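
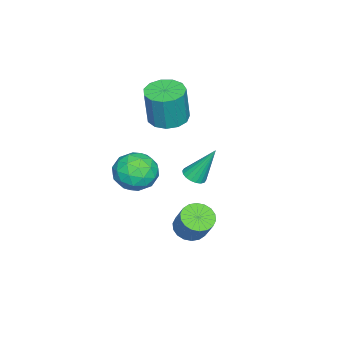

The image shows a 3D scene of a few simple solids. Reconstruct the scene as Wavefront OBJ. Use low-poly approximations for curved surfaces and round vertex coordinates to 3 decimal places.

v -0.287 2.234 -3.091
v 0.082 2.807 -3.529
v 0.595 3.38 -2.347
v 0.227 2.806 -1.909
v -0.241 2.953 -3.46
v 0.273 3.526 -2.278
v -0.572 2.957 -3.318
v -0.059 3.53 -2.136
v -0.847 2.818 -3.131
v -0.333 3.39 -1.949
v -1.011 2.562 -2.936
v -0.497 3.135 -1.754
v -1.031 2.242 -2.772
v -0.518 2.815 -1.59
v -0.904 1.92 -2.671
v -0.391 2.493 -1.489
v -0.655 1.66 -2.653
v -0.142 2.233 -1.471
v -0.333 1.514 -2.722
v 0.181 2.087 -1.54
v -0.001 1.51 -2.864
v 0.512 2.083 -1.682
v 0.273 1.65 -3.051
v 0.787 2.222 -1.869
v 0.437 1.905 -3.246
v 0.951 2.478 -2.064
v 0.458 2.225 -3.41
v 0.971 2.798 -2.228
v 0.331 2.547 -3.511
v 0.844 3.12 -2.329
v -0.494 2.328 0.227
v 0.04 2.15 0.405
v -0.766 3.212 1.933
v 0.09 2.382 0.292
v 0.024 2.603 0.167
v -0.144 2.77 0.054
v -0.382 2.849 -0.025
v -0.642 2.825 -0.054
v -0.873 2.702 -0.027
v -1.028 2.505 0.05
v -1.078 2.273 0.163
v -1.012 2.052 0.288
v -0.844 1.885 0.401
v -0.606 1.806 0.48
v -0.346 1.831 0.509
v -0.116 1.953 0.482
v -3.203 0.003 1.782
v -2.577 -0.729 1.666
v -2.271 -0.774 3.602
v -2.897 -0.043 3.718
v -2.284 -0.269 1.631
v -1.978 -0.314 3.566
v -2.283 0.277 1.643
v -1.977 0.232 3.579
v -2.574 0.737 1.7
v -2.268 0.692 3.635
v -3.065 0.963 1.783
v -2.759 0.918 3.718
v -3.6 0.884 1.866
v -3.293 0.839 3.801
v -4.008 0.525 1.922
v -3.702 0.48 3.857
v -4.161 0.001 1.934
v -3.855 -0.044 3.869
v -4.01 -0.523 1.898
v -3.704 -0.568 3.833
v -3.603 -0.88 1.825
v -3.296 -0.925 3.76
v -3.068 -0.957 1.739
v -2.762 -1.002 3.674
v 0.879 1.203 1.311
v 1.72 0.654 1.742
v 0.52 -0.174 0.258
v 1.361 -0.723 0.689
v 0.474 -0.52 1.295
v 0.696 0.331 1.945
v 1.544 0.149 0.055
v 1.766 1 0.705
v 2.132 0.002 0.966
v 1.47 -0.411 1.732
v 0.77 0.891 0.268
v 0.108 0.478 1.034
v 1.331 1.049 1.619
v 0.909 -0.569 0.381
v 0.387 -0.45 0.737
v 0.882 -0.772 0.99
v 0.729 0.859 1.738
v 1.223 0.536 1.991
v 0.491 -0.153 1.729
v 1.017 -0.056 0.009
v 1.511 -0.379 0.262
v 1.358 1.252 1.01
v 1.853 0.93 1.263
v 1.749 0.633 0.271
v 2.068 0.343 1.416
v 1.857 -0.465 0.797
v 1.964 0.047 0.424
v 2.095 0.547 0.807
v 1.679 0.1 1.866
v 1.468 -0.708 1.247
v 0.946 -0.589 1.603
v 1.076 -0.089 1.986
v 1.921 -0.282 1.41
v 0.772 1.188 0.753
v 0.561 0.38 0.134
v 1.164 0.569 0.014
v 1.294 1.069 0.397
v 0.383 0.945 1.203
v 0.172 0.137 0.584
v 0.145 -0.067 1.193
v 0.276 0.433 1.576
v 0.319 0.762 0.59
f 2 1 5
f 2 5 3
f 3 5 6
f 3 6 4
f 5 1 7
f 5 7 6
f 6 7 8
f 6 8 4
f 7 1 9
f 7 9 8
f 8 9 10
f 8 10 4
f 9 1 11
f 9 11 10
f 10 11 12
f 10 12 4
f 11 1 13
f 11 13 12
f 12 13 14
f 12 14 4
f 13 1 15
f 13 15 14
f 14 15 16
f 14 16 4
f 15 1 17
f 15 17 16
f 16 17 18
f 16 18 4
f 17 1 19
f 17 19 18
f 18 19 20
f 18 20 4
f 19 1 21
f 19 21 20
f 20 21 22
f 20 22 4
f 21 1 23
f 21 23 22
f 22 23 24
f 22 24 4
f 23 1 25
f 23 25 24
f 24 25 26
f 24 26 4
f 25 1 27
f 25 27 26
f 26 27 28
f 26 28 4
f 27 1 29
f 27 29 28
f 28 29 30
f 28 30 4
f 29 1 2
f 29 2 30
f 30 2 3
f 30 3 4
f 32 31 34
f 32 34 33
f 34 31 35
f 34 35 33
f 35 31 36
f 35 36 33
f 36 31 37
f 36 37 33
f 37 31 38
f 37 38 33
f 38 31 39
f 38 39 33
f 39 31 40
f 39 40 33
f 40 31 41
f 40 41 33
f 41 31 42
f 41 42 33
f 42 31 43
f 42 43 33
f 43 31 44
f 43 44 33
f 44 31 45
f 44 45 33
f 45 31 46
f 45 46 33
f 46 31 32
f 46 32 33
f 48 47 51
f 48 51 49
f 49 51 52
f 49 52 50
f 51 47 53
f 51 53 52
f 52 53 54
f 52 54 50
f 53 47 55
f 53 55 54
f 54 55 56
f 54 56 50
f 55 47 57
f 55 57 56
f 56 57 58
f 56 58 50
f 57 47 59
f 57 59 58
f 58 59 60
f 58 60 50
f 59 47 61
f 59 61 60
f 60 61 62
f 60 62 50
f 61 47 63
f 61 63 62
f 62 63 64
f 62 64 50
f 63 47 65
f 63 65 64
f 64 65 66
f 64 66 50
f 65 47 67
f 65 67 66
f 66 67 68
f 66 68 50
f 67 47 69
f 67 69 68
f 68 69 70
f 68 70 50
f 69 47 48
f 69 48 70
f 70 48 49
f 70 49 50
f 71 108 87
f 108 82 111
f 87 111 76
f 108 111 87
f 71 87 83
f 87 76 88
f 83 88 72
f 87 88 83
f 71 83 92
f 83 72 93
f 92 93 78
f 83 93 92
f 71 92 104
f 92 78 107
f 104 107 81
f 92 107 104
f 71 104 108
f 104 81 112
f 108 112 82
f 104 112 108
f 72 88 99
f 88 76 102
f 99 102 80
f 88 102 99
f 76 111 89
f 111 82 110
f 89 110 75
f 111 110 89
f 82 112 109
f 112 81 105
f 109 105 73
f 112 105 109
f 81 107 106
f 107 78 94
f 106 94 77
f 107 94 106
f 78 93 98
f 93 72 95
f 98 95 79
f 93 95 98
f 74 100 86
f 100 80 101
f 86 101 75
f 100 101 86
f 74 86 84
f 86 75 85
f 84 85 73
f 86 85 84
f 74 84 91
f 84 73 90
f 91 90 77
f 84 90 91
f 74 91 96
f 91 77 97
f 96 97 79
f 91 97 96
f 74 96 100
f 96 79 103
f 100 103 80
f 96 103 100
f 75 101 89
f 101 80 102
f 89 102 76
f 101 102 89
f 73 85 109
f 85 75 110
f 109 110 82
f 85 110 109
f 77 90 106
f 90 73 105
f 106 105 81
f 90 105 106
f 79 97 98
f 97 77 94
f 98 94 78
f 97 94 98
f 80 103 99
f 103 79 95
f 99 95 72
f 103 95 99



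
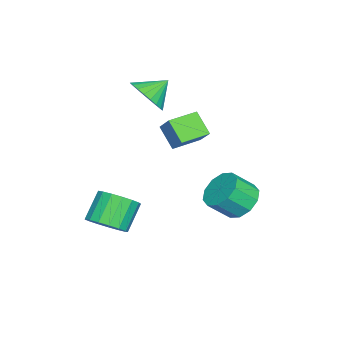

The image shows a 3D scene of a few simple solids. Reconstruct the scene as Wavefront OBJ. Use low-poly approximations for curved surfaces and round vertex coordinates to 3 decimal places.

v -2.052 2.393 -3.723
v -1.097 2.525 -4.14
v -0.553 1.639 -3.173
v -1.508 1.507 -2.757
v -1.179 2.976 -3.681
v -0.635 2.089 -2.714
v -1.595 3.204 -3.238
v -1.051 2.318 -2.271
v -2.185 3.123 -2.98
v -1.641 2.236 -2.013
v -2.724 2.763 -3.007
v -2.18 1.876 -2.04
v -3.007 2.261 -3.307
v -2.463 1.375 -2.34
v -2.925 1.811 -3.766
v -2.381 0.924 -2.799
v -2.509 1.582 -4.209
v -1.965 0.696 -3.242
v -1.919 1.664 -4.467
v -1.375 0.777 -3.5
v -1.38 2.024 -4.44
v -0.836 1.137 -3.473
v 2.347 -2.476 -3.369
v 2.918 -2.994 -2.748
v 1.884 -2.723 -1.571
v 1.313 -2.204 -2.191
v 3.08 -2.55 -2.707
v 2.046 -2.279 -1.53
v 3.074 -2.09 -2.819
v 2.04 -1.819 -1.642
v 2.902 -1.718 -3.056
v 1.868 -1.446 -1.879
v 2.602 -1.519 -3.365
v 1.568 -1.248 -2.188
v 2.244 -1.54 -3.674
v 1.21 -1.268 -2.497
v 1.91 -1.775 -3.914
v 0.876 -1.503 -2.737
v 1.676 -2.17 -4.029
v 0.641 -1.899 -2.852
v 1.595 -2.636 -3.992
v 0.561 -2.365 -2.815
v 1.687 -3.065 -3.813
v 0.653 -2.793 -2.636
v 1.93 -3.359 -3.532
v 0.896 -3.087 -2.355
v 2.268 -3.45 -3.213
v 1.234 -3.179 -2.036
v 2.625 -3.319 -2.93
v 1.591 -3.047 -1.753
v -2.698 -2.19 1.882
v -2.102 -1.355 1.577
v -3.422 -1.39 2.658
v -2.404 -1.35 1.289
v -2.751 -1.472 1.091
v -3.09 -1.703 1.014
v -3.369 -2.009 1.068
v -3.546 -2.342 1.247
v -3.593 -2.652 1.522
v -3.505 -2.892 1.852
v -3.293 -3.025 2.187
v -2.991 -3.031 2.475
v -2.645 -2.909 2.673
v -2.306 -2.678 2.75
v -2.027 -2.372 2.695
v -1.85 -2.039 2.517
v -1.802 -1.728 2.241
v -1.891 -1.489 1.911
v -0.942 -0.481 -0.18
v -1.506 -1.223 0.768
v -1.992 0.482 -0.051
v -2.556 -0.261 0.897
v -0.284 0.121 0.683
v -0.848 -0.622 1.631
v -1.334 1.083 0.812
v -1.898 0.341 1.76
f 2 1 5
f 2 5 3
f 3 5 6
f 3 6 4
f 5 1 7
f 5 7 6
f 6 7 8
f 6 8 4
f 7 1 9
f 7 9 8
f 8 9 10
f 8 10 4
f 9 1 11
f 9 11 10
f 10 11 12
f 10 12 4
f 11 1 13
f 11 13 12
f 12 13 14
f 12 14 4
f 13 1 15
f 13 15 14
f 14 15 16
f 14 16 4
f 15 1 17
f 15 17 16
f 16 17 18
f 16 18 4
f 17 1 19
f 17 19 18
f 18 19 20
f 18 20 4
f 19 1 21
f 19 21 20
f 20 21 22
f 20 22 4
f 21 1 2
f 21 2 22
f 22 2 3
f 22 3 4
f 24 23 27
f 24 27 25
f 25 27 28
f 25 28 26
f 27 23 29
f 27 29 28
f 28 29 30
f 28 30 26
f 29 23 31
f 29 31 30
f 30 31 32
f 30 32 26
f 31 23 33
f 31 33 32
f 32 33 34
f 32 34 26
f 33 23 35
f 33 35 34
f 34 35 36
f 34 36 26
f 35 23 37
f 35 37 36
f 36 37 38
f 36 38 26
f 37 23 39
f 37 39 38
f 38 39 40
f 38 40 26
f 39 23 41
f 39 41 40
f 40 41 42
f 40 42 26
f 41 23 43
f 41 43 42
f 42 43 44
f 42 44 26
f 43 23 45
f 43 45 44
f 44 45 46
f 44 46 26
f 45 23 47
f 45 47 46
f 46 47 48
f 46 48 26
f 47 23 49
f 47 49 48
f 48 49 50
f 48 50 26
f 49 23 24
f 49 24 50
f 50 24 25
f 50 25 26
f 52 51 54
f 52 54 53
f 54 51 55
f 54 55 53
f 55 51 56
f 55 56 53
f 56 51 57
f 56 57 53
f 57 51 58
f 57 58 53
f 58 51 59
f 58 59 53
f 59 51 60
f 59 60 53
f 60 51 61
f 60 61 53
f 61 51 62
f 61 62 53
f 62 51 63
f 62 63 53
f 63 51 64
f 63 64 53
f 64 51 65
f 64 65 53
f 65 51 66
f 65 66 53
f 66 51 67
f 66 67 53
f 67 51 68
f 67 68 53
f 68 51 52
f 68 52 53
f 70 72 69
f 73 70 69
f 69 72 71
f 71 73 69
f 70 76 72
f 74 70 73
f 74 76 70
f 72 76 71
f 75 73 71
f 71 76 75
f 75 74 73
f 76 74 75



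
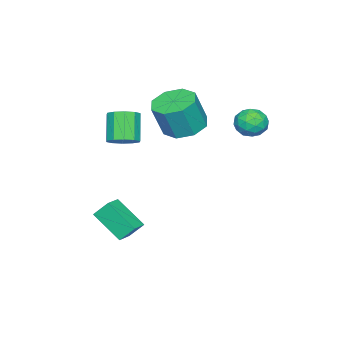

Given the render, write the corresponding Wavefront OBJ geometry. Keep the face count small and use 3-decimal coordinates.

v -1.933 2.399 3.405
v -1.256 2.147 3.065
v -2.324 1.173 3.535
v -1.647 0.921 3.195
v -1.629 1.253 3.921
v -1.388 2.011 3.841
v -2.192 1.309 2.759
v -1.951 2.067 2.679
v -1.416 1.474 2.665
v -1.068 1.439 3.384
v -2.512 1.881 3.216
v -2.164 1.846 3.935
v -1.56 2.38 3.224
v -2.02 0.94 3.376
v -2.009 1.135 3.803
v -1.611 0.986 3.603
v -1.638 2.3 3.68
v -1.24 2.152 3.48
v -1.459 1.627 3.983
v -2.34 1.168 3.12
v -1.942 1.02 2.92
v -1.969 2.334 2.997
v -1.571 2.185 2.797
v -2.121 1.693 2.617
v -1.256 1.837 2.789
v -1.486 1.116 2.865
v -1.806 1.344 2.609
v -1.664 1.79 2.562
v -1.052 1.816 3.211
v -1.281 1.096 3.287
v -1.271 1.291 3.715
v -1.129 1.736 3.667
v -1.146 1.42 2.976
v -2.299 2.224 3.313
v -2.528 1.504 3.389
v -2.451 1.584 2.933
v -2.309 2.029 2.885
v -2.094 2.204 3.735
v -2.324 1.483 3.811
v -1.916 1.53 4.038
v -1.774 1.976 3.991
v -2.434 1.9 3.624
v -0.088 -3.587 1.589
v 0.451 -4.078 1.763
v -0.353 -4.525 2.986
v -0.892 -4.033 2.811
v 0.549 -3.677 1.974
v -0.255 -4.124 3.197
v 0.403 -3.241 2.038
v -0.4 -3.688 3.261
v 0.07 -2.938 1.93
v -0.733 -3.385 3.153
v -0.324 -2.882 1.691
v -1.127 -3.329 2.914
v -0.627 -3.095 1.414
v -1.431 -3.542 2.637
v -0.725 -3.496 1.203
v -1.529 -3.943 2.426
v -0.58 -3.932 1.139
v -1.383 -4.379 2.362
v -0.247 -4.235 1.247
v -1.05 -4.682 2.47
v 0.147 -4.291 1.486
v -0.656 -4.738 2.709
v 1.687 -2.288 -2.988
v 1.489 -3.69 -1.926
v 1.439 -1.694 -2.249
v 1.24 -3.096 -1.188
v 2.6 -2.224 -2.732
v 2.401 -3.626 -1.671
v 2.351 -1.63 -1.994
v 2.153 -3.032 -0.932
v -2.376 -1.809 1.975
v -1.63 -2.47 1.613
v -1.098 -2.772 3.264
v -1.844 -2.111 3.625
v -1.367 -1.704 1.669
v -0.835 -2.007 3.319
v -1.694 -1 1.903
v -1.162 -1.303 3.553
v -2.421 -0.77 2.18
v -1.889 -1.072 3.83
v -3.122 -1.148 2.336
v -2.59 -1.45 3.987
v -3.385 -1.913 2.281
v -2.853 -2.216 3.931
v -3.058 -2.617 2.047
v -2.526 -2.92 3.697
v -2.331 -2.848 1.77
v -1.799 -3.15 3.42
f 1 38 17
f 38 12 41
f 17 41 6
f 38 41 17
f 1 17 13
f 17 6 18
f 13 18 2
f 17 18 13
f 1 13 22
f 13 2 23
f 22 23 8
f 13 23 22
f 1 22 34
f 22 8 37
f 34 37 11
f 22 37 34
f 1 34 38
f 34 11 42
f 38 42 12
f 34 42 38
f 2 18 29
f 18 6 32
f 29 32 10
f 18 32 29
f 6 41 19
f 41 12 40
f 19 40 5
f 41 40 19
f 12 42 39
f 42 11 35
f 39 35 3
f 42 35 39
f 11 37 36
f 37 8 24
f 36 24 7
f 37 24 36
f 8 23 28
f 23 2 25
f 28 25 9
f 23 25 28
f 4 30 16
f 30 10 31
f 16 31 5
f 30 31 16
f 4 16 14
f 16 5 15
f 14 15 3
f 16 15 14
f 4 14 21
f 14 3 20
f 21 20 7
f 14 20 21
f 4 21 26
f 21 7 27
f 26 27 9
f 21 27 26
f 4 26 30
f 26 9 33
f 30 33 10
f 26 33 30
f 5 31 19
f 31 10 32
f 19 32 6
f 31 32 19
f 3 15 39
f 15 5 40
f 39 40 12
f 15 40 39
f 7 20 36
f 20 3 35
f 36 35 11
f 20 35 36
f 9 27 28
f 27 7 24
f 28 24 8
f 27 24 28
f 10 33 29
f 33 9 25
f 29 25 2
f 33 25 29
f 44 43 47
f 44 47 45
f 45 47 48
f 45 48 46
f 47 43 49
f 47 49 48
f 48 49 50
f 48 50 46
f 49 43 51
f 49 51 50
f 50 51 52
f 50 52 46
f 51 43 53
f 51 53 52
f 52 53 54
f 52 54 46
f 53 43 55
f 53 55 54
f 54 55 56
f 54 56 46
f 55 43 57
f 55 57 56
f 56 57 58
f 56 58 46
f 57 43 59
f 57 59 58
f 58 59 60
f 58 60 46
f 59 43 61
f 59 61 60
f 60 61 62
f 60 62 46
f 61 43 63
f 61 63 62
f 62 63 64
f 62 64 46
f 63 43 44
f 63 44 64
f 64 44 45
f 64 45 46
f 66 68 65
f 69 66 65
f 65 68 67
f 67 69 65
f 66 72 68
f 70 66 69
f 70 72 66
f 68 72 67
f 71 69 67
f 67 72 71
f 71 70 69
f 72 70 71
f 74 73 77
f 74 77 75
f 75 77 78
f 75 78 76
f 77 73 79
f 77 79 78
f 78 79 80
f 78 80 76
f 79 73 81
f 79 81 80
f 80 81 82
f 80 82 76
f 81 73 83
f 81 83 82
f 82 83 84
f 82 84 76
f 83 73 85
f 83 85 84
f 84 85 86
f 84 86 76
f 85 73 87
f 85 87 86
f 86 87 88
f 86 88 76
f 87 73 89
f 87 89 88
f 88 89 90
f 88 90 76
f 89 73 74
f 89 74 90
f 90 74 75
f 90 75 76



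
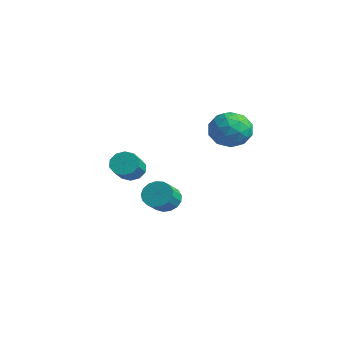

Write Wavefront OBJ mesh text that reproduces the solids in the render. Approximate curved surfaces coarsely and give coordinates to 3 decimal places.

v 1.537 1.602 3.333
v 2.3 1.978 2.489
v 2 -0.238 2.931
v 2.763 0.138 2.087
v 3.004 0.336 3.245
v 2.718 1.474 3.493
v 1.582 0.266 1.927
v 1.296 1.404 2.175
v 2.328 1.153 1.62
v 3.207 1.196 2.434
v 1.093 0.544 2.986
v 1.972 0.587 3.8
v 1.878 1.952 2.946
v 2.422 -0.212 2.474
v 2.564 -0.095 3.154
v 3.012 0.126 2.658
v 2.123 1.655 3.536
v 2.572 1.876 3.04
v 2.986 0.911 3.484
v 1.728 -0.136 2.38
v 2.177 0.085 1.884
v 1.288 1.614 2.762
v 1.736 1.835 2.266
v 1.314 0.829 1.936
v 2.343 1.688 1.939
v 2.615 0.606 1.703
v 1.921 0.681 1.609
v 1.753 1.35 1.755
v 2.86 1.713 2.418
v 3.132 0.632 2.182
v 3.273 0.748 2.862
v 3.105 1.417 3.008
v 2.876 1.228 1.907
v 1.168 1.108 3.238
v 1.44 0.027 3.002
v 1.195 0.323 2.412
v 1.027 0.992 2.558
v 1.685 1.134 3.717
v 1.957 0.052 3.481
v 2.547 0.39 3.665
v 2.379 1.059 3.811
v 1.424 0.512 3.513
v -3.735 0.454 -3.933
v -3.206 1.109 -3.615
v -2.556 0.22 -2.868
v -3.085 -0.434 -3.187
v -3.536 1.1 -3.338
v -2.886 0.211 -2.592
v -3.912 0.942 -3.198
v -3.262 0.054 -2.452
v -4.247 0.674 -3.227
v -3.598 -0.215 -2.48
v -4.465 0.354 -3.417
v -3.816 -0.534 -2.67
v -4.516 0.058 -3.725
v -3.866 -0.831 -2.979
v -4.387 -0.147 -4.082
v -3.738 -1.036 -3.335
v -4.11 -0.215 -4.404
v -3.46 -1.104 -3.657
v -3.746 -0.129 -4.618
v -3.096 -1.018 -3.872
v -3.38 0.09 -4.676
v -2.73 -0.799 -3.929
v -3.095 0.393 -4.563
v -2.445 -0.496 -3.817
v -2.957 0.71 -4.306
v -2.307 -0.179 -3.56
v -2.997 0.968 -3.964
v -2.347 0.08 -3.217
v -3.338 -1.795 -1.223
v -2.712 -1.646 -1.715
v -1.876 -2.497 -0.909
v -2.502 -2.645 -0.417
v -2.71 -1.3 -1.353
v -1.874 -2.151 -0.547
v -2.947 -1.143 -0.942
v -2.111 -1.994 -0.135
v -3.334 -1.235 -0.637
v -2.498 -2.086 0.169
v -3.722 -1.541 -0.557
v -2.886 -2.392 0.25
v -3.964 -1.943 -0.731
v -3.128 -2.794 0.075
v -3.966 -2.289 -1.093
v -3.13 -3.14 -0.287
v -3.729 -2.446 -1.505
v -2.893 -3.297 -0.698
v -3.342 -2.354 -1.809
v -2.506 -3.205 -1.003
v -2.954 -2.048 -1.89
v -2.118 -2.899 -1.083
f 1 38 17
f 38 12 41
f 17 41 6
f 38 41 17
f 1 17 13
f 17 6 18
f 13 18 2
f 17 18 13
f 1 13 22
f 13 2 23
f 22 23 8
f 13 23 22
f 1 22 34
f 22 8 37
f 34 37 11
f 22 37 34
f 1 34 38
f 34 11 42
f 38 42 12
f 34 42 38
f 2 18 29
f 18 6 32
f 29 32 10
f 18 32 29
f 6 41 19
f 41 12 40
f 19 40 5
f 41 40 19
f 12 42 39
f 42 11 35
f 39 35 3
f 42 35 39
f 11 37 36
f 37 8 24
f 36 24 7
f 37 24 36
f 8 23 28
f 23 2 25
f 28 25 9
f 23 25 28
f 4 30 16
f 30 10 31
f 16 31 5
f 30 31 16
f 4 16 14
f 16 5 15
f 14 15 3
f 16 15 14
f 4 14 21
f 14 3 20
f 21 20 7
f 14 20 21
f 4 21 26
f 21 7 27
f 26 27 9
f 21 27 26
f 4 26 30
f 26 9 33
f 30 33 10
f 26 33 30
f 5 31 19
f 31 10 32
f 19 32 6
f 31 32 19
f 3 15 39
f 15 5 40
f 39 40 12
f 15 40 39
f 7 20 36
f 20 3 35
f 36 35 11
f 20 35 36
f 9 27 28
f 27 7 24
f 28 24 8
f 27 24 28
f 10 33 29
f 33 9 25
f 29 25 2
f 33 25 29
f 44 43 47
f 44 47 45
f 45 47 48
f 45 48 46
f 47 43 49
f 47 49 48
f 48 49 50
f 48 50 46
f 49 43 51
f 49 51 50
f 50 51 52
f 50 52 46
f 51 43 53
f 51 53 52
f 52 53 54
f 52 54 46
f 53 43 55
f 53 55 54
f 54 55 56
f 54 56 46
f 55 43 57
f 55 57 56
f 56 57 58
f 56 58 46
f 57 43 59
f 57 59 58
f 58 59 60
f 58 60 46
f 59 43 61
f 59 61 60
f 60 61 62
f 60 62 46
f 61 43 63
f 61 63 62
f 62 63 64
f 62 64 46
f 63 43 65
f 63 65 64
f 64 65 66
f 64 66 46
f 65 43 67
f 65 67 66
f 66 67 68
f 66 68 46
f 67 43 69
f 67 69 68
f 68 69 70
f 68 70 46
f 69 43 44
f 69 44 70
f 70 44 45
f 70 45 46
f 72 71 75
f 72 75 73
f 73 75 76
f 73 76 74
f 75 71 77
f 75 77 76
f 76 77 78
f 76 78 74
f 77 71 79
f 77 79 78
f 78 79 80
f 78 80 74
f 79 71 81
f 79 81 80
f 80 81 82
f 80 82 74
f 81 71 83
f 81 83 82
f 82 83 84
f 82 84 74
f 83 71 85
f 83 85 84
f 84 85 86
f 84 86 74
f 85 71 87
f 85 87 86
f 86 87 88
f 86 88 74
f 87 71 89
f 87 89 88
f 88 89 90
f 88 90 74
f 89 71 91
f 89 91 90
f 90 91 92
f 90 92 74
f 91 71 72
f 91 72 92
f 92 72 73
f 92 73 74



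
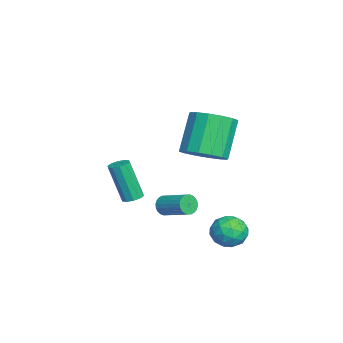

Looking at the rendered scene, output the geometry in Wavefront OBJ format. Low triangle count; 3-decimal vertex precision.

v 1.602 1.12 -3.848
v 2.18 1.698 -3.542
v 2.54 0.082 -3.658
v 3.118 0.66 -3.352
v 2.405 0.468 -2.887
v 1.825 1.109 -3.004
v 2.895 0.671 -4.196
v 2.315 1.312 -4.313
v 2.979 1.421 -3.757
v 2.676 1.295 -2.948
v 2.044 0.485 -4.252
v 1.741 0.359 -3.443
v 1.808 1.5 -3.712
v 2.912 0.28 -3.488
v 2.493 0.167 -3.215
v 2.832 0.507 -3.035
v 1.6 1.154 -3.395
v 1.94 1.494 -3.216
v 2.072 0.771 -2.831
v 2.78 0.286 -3.984
v 3.12 0.626 -3.805
v 1.888 1.273 -4.165
v 2.227 1.613 -3.985
v 2.648 1.009 -4.369
v 2.617 1.677 -3.658
v 3.169 1.067 -3.547
v 3.038 1.073 -4.043
v 2.697 1.45 -4.111
v 2.44 1.603 -3.183
v 2.991 0.993 -3.071
v 2.572 0.88 -2.798
v 2.231 1.257 -2.867
v 2.909 1.44 -3.309
v 1.729 0.787 -4.129
v 2.28 0.177 -4.017
v 2.489 0.523 -4.333
v 2.148 0.9 -4.402
v 1.551 0.713 -3.653
v 2.103 0.103 -3.542
v 2.023 0.33 -3.089
v 1.682 0.707 -3.157
v 1.811 0.34 -3.891
v 2.077 -1.777 -2.195
v 2.383 -1.819 -2.614
v 3.248 -0.826 -2.084
v 2.943 -0.783 -1.665
v 2.253 -1.675 -2.674
v 3.119 -0.682 -2.144
v 2.097 -1.546 -2.661
v 2.963 -0.553 -2.13
v 1.938 -1.452 -2.577
v 2.804 -0.459 -2.047
v 1.8 -1.407 -2.435
v 2.666 -0.414 -1.905
v 1.705 -1.419 -2.256
v 2.57 -0.426 -1.726
v 1.665 -1.485 -2.068
v 2.531 -0.492 -1.538
v 1.689 -1.596 -1.9
v 2.555 -0.603 -1.37
v 1.772 -1.734 -1.776
v 2.637 -0.741 -1.246
v 1.901 -1.878 -1.716
v 2.767 -0.885 -1.186
v 2.057 -2.007 -1.73
v 2.923 -1.014 -1.199
v 2.216 -2.101 -1.813
v 3.082 -1.108 -1.283
v 2.354 -2.146 -1.955
v 3.22 -1.153 -1.425
v 2.45 -2.134 -2.134
v 3.315 -1.141 -1.604
v 2.489 -2.068 -2.322
v 3.355 -1.075 -1.792
v 2.465 -1.957 -2.49
v 3.331 -0.964 -1.96
v -2.097 -3.201 -3.983
v -1.587 -3.153 -3.893
v -1.873 -3.771 -1.928
v -2.383 -3.819 -2.017
v -1.726 -2.871 -3.825
v -2.013 -3.49 -1.86
v -2.008 -2.716 -3.817
v -2.294 -3.334 -1.852
v -2.323 -2.746 -3.872
v -2.609 -3.364 -1.907
v -2.552 -2.949 -3.97
v -2.838 -3.568 -2.005
v -2.607 -3.249 -4.072
v -2.893 -3.867 -2.107
v -2.467 -3.53 -4.14
v -2.754 -4.149 -2.175
v -2.186 -3.686 -4.148
v -2.472 -4.304 -2.183
v -1.871 -3.656 -4.093
v -2.157 -4.274 -2.128
v -1.642 -3.452 -3.995
v -1.928 -4.071 -2.03
v 1.237 -0.168 0.344
v 1.833 -0.86 0.882
v 0.76 -0.424 2.634
v 0.163 0.268 2.096
v 2.098 -0.381 0.925
v 1.025 0.055 2.676
v 2.131 0.155 0.812
v 1.058 0.591 2.563
v 1.925 0.604 0.574
v 0.852 1.04 2.325
v 1.535 0.847 0.274
v 0.461 1.283 2.026
v 1.064 0.817 -0.007
v -0.009 1.253 1.745
v 0.64 0.524 -0.194
v -0.433 0.96 1.558
v 0.375 0.045 -0.236
v -0.698 0.481 1.515
v 0.342 -0.491 -0.123
v -0.731 -0.055 1.628
v 0.548 -0.94 0.115
v -0.525 -0.504 1.866
v 0.939 -1.183 0.414
v -0.135 -0.747 2.166
v 1.409 -1.153 0.695
v 0.336 -0.717 2.447
f 1 38 17
f 38 12 41
f 17 41 6
f 38 41 17
f 1 17 13
f 17 6 18
f 13 18 2
f 17 18 13
f 1 13 22
f 13 2 23
f 22 23 8
f 13 23 22
f 1 22 34
f 22 8 37
f 34 37 11
f 22 37 34
f 1 34 38
f 34 11 42
f 38 42 12
f 34 42 38
f 2 18 29
f 18 6 32
f 29 32 10
f 18 32 29
f 6 41 19
f 41 12 40
f 19 40 5
f 41 40 19
f 12 42 39
f 42 11 35
f 39 35 3
f 42 35 39
f 11 37 36
f 37 8 24
f 36 24 7
f 37 24 36
f 8 23 28
f 23 2 25
f 28 25 9
f 23 25 28
f 4 30 16
f 30 10 31
f 16 31 5
f 30 31 16
f 4 16 14
f 16 5 15
f 14 15 3
f 16 15 14
f 4 14 21
f 14 3 20
f 21 20 7
f 14 20 21
f 4 21 26
f 21 7 27
f 26 27 9
f 21 27 26
f 4 26 30
f 26 9 33
f 30 33 10
f 26 33 30
f 5 31 19
f 31 10 32
f 19 32 6
f 31 32 19
f 3 15 39
f 15 5 40
f 39 40 12
f 15 40 39
f 7 20 36
f 20 3 35
f 36 35 11
f 20 35 36
f 9 27 28
f 27 7 24
f 28 24 8
f 27 24 28
f 10 33 29
f 33 9 25
f 29 25 2
f 33 25 29
f 44 43 47
f 44 47 45
f 45 47 48
f 45 48 46
f 47 43 49
f 47 49 48
f 48 49 50
f 48 50 46
f 49 43 51
f 49 51 50
f 50 51 52
f 50 52 46
f 51 43 53
f 51 53 52
f 52 53 54
f 52 54 46
f 53 43 55
f 53 55 54
f 54 55 56
f 54 56 46
f 55 43 57
f 55 57 56
f 56 57 58
f 56 58 46
f 57 43 59
f 57 59 58
f 58 59 60
f 58 60 46
f 59 43 61
f 59 61 60
f 60 61 62
f 60 62 46
f 61 43 63
f 61 63 62
f 62 63 64
f 62 64 46
f 63 43 65
f 63 65 64
f 64 65 66
f 64 66 46
f 65 43 67
f 65 67 66
f 66 67 68
f 66 68 46
f 67 43 69
f 67 69 68
f 68 69 70
f 68 70 46
f 69 43 71
f 69 71 70
f 70 71 72
f 70 72 46
f 71 43 73
f 71 73 72
f 72 73 74
f 72 74 46
f 73 43 75
f 73 75 74
f 74 75 76
f 74 76 46
f 75 43 44
f 75 44 76
f 76 44 45
f 76 45 46
f 78 77 81
f 78 81 79
f 79 81 82
f 79 82 80
f 81 77 83
f 81 83 82
f 82 83 84
f 82 84 80
f 83 77 85
f 83 85 84
f 84 85 86
f 84 86 80
f 85 77 87
f 85 87 86
f 86 87 88
f 86 88 80
f 87 77 89
f 87 89 88
f 88 89 90
f 88 90 80
f 89 77 91
f 89 91 90
f 90 91 92
f 90 92 80
f 91 77 93
f 91 93 92
f 92 93 94
f 92 94 80
f 93 77 95
f 93 95 94
f 94 95 96
f 94 96 80
f 95 77 97
f 95 97 96
f 96 97 98
f 96 98 80
f 97 77 78
f 97 78 98
f 98 78 79
f 98 79 80
f 100 99 103
f 100 103 101
f 101 103 104
f 101 104 102
f 103 99 105
f 103 105 104
f 104 105 106
f 104 106 102
f 105 99 107
f 105 107 106
f 106 107 108
f 106 108 102
f 107 99 109
f 107 109 108
f 108 109 110
f 108 110 102
f 109 99 111
f 109 111 110
f 110 111 112
f 110 112 102
f 111 99 113
f 111 113 112
f 112 113 114
f 112 114 102
f 113 99 115
f 113 115 114
f 114 115 116
f 114 116 102
f 115 99 117
f 115 117 116
f 116 117 118
f 116 118 102
f 117 99 119
f 117 119 118
f 118 119 120
f 118 120 102
f 119 99 121
f 119 121 120
f 120 121 122
f 120 122 102
f 121 99 123
f 121 123 122
f 122 123 124
f 122 124 102
f 123 99 100
f 123 100 124
f 124 100 101
f 124 101 102



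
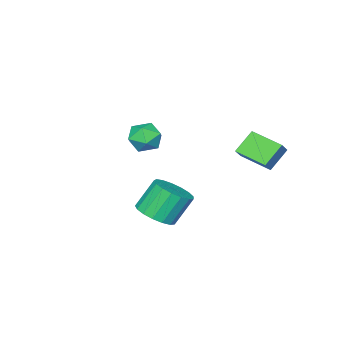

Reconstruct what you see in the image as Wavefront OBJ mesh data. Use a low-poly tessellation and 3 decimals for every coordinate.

v -1.652 -2.8 -0.042
v -0.858 -2.859 0.578
v -2.142 -4.281 0.442
v -1.348 -4.34 1.062
v -2.092 -3.687 1.256
v -1.79 -2.772 0.957
v -1.21 -4.368 0.063
v -0.908 -3.453 -0.236
v -0.585 -3.829 0.643
v -1.13 -3.408 1.381
v -1.87 -3.732 -0.361
v -2.415 -3.311 0.377
v 2.522 0.958 -1.438
v 3.061 0.179 -0.921
v 2.177 0.562 0.576
v 1.638 1.342 0.058
v 3.356 0.598 -0.854
v 2.472 0.981 0.643
v 3.459 1.1 -0.921
v 2.576 1.483 0.576
v 3.348 1.569 -1.107
v 2.465 1.953 0.39
v 3.048 1.899 -1.369
v 2.164 2.282 0.128
v 2.627 2.013 -1.646
v 1.743 2.396 -0.149
v 2.182 1.885 -1.876
v 1.299 2.269 -0.379
v 1.815 1.545 -2.006
v 0.931 1.929 -0.509
v 1.61 1.071 -2.006
v 0.726 1.454 -0.509
v 1.613 0.571 -1.875
v 0.73 0.954 -0.379
v 1.825 0.159 -1.645
v 0.942 0.543 -0.148
v 2.197 -0.069 -1.367
v 1.313 0.314 0.13
v 2.643 -0.062 -1.106
v 1.759 0.321 0.391
v -4.512 1.173 1.15
v -3.895 1.348 1.794
v -4.647 2.972 0.789
v -4.029 3.148 1.434
v -3.431 1.052 0.146
v -2.813 1.228 0.791
v -3.565 2.852 -0.214
v -2.948 3.027 0.43
f 1 12 6
f 1 6 2
f 1 2 8
f 1 8 11
f 1 11 12
f 2 6 10
f 6 12 5
f 12 11 3
f 11 8 7
f 8 2 9
f 4 10 5
f 4 5 3
f 4 3 7
f 4 7 9
f 4 9 10
f 5 10 6
f 3 5 12
f 7 3 11
f 9 7 8
f 10 9 2
f 14 13 17
f 14 17 15
f 15 17 18
f 15 18 16
f 17 13 19
f 17 19 18
f 18 19 20
f 18 20 16
f 19 13 21
f 19 21 20
f 20 21 22
f 20 22 16
f 21 13 23
f 21 23 22
f 22 23 24
f 22 24 16
f 23 13 25
f 23 25 24
f 24 25 26
f 24 26 16
f 25 13 27
f 25 27 26
f 26 27 28
f 26 28 16
f 27 13 29
f 27 29 28
f 28 29 30
f 28 30 16
f 29 13 31
f 29 31 30
f 30 31 32
f 30 32 16
f 31 13 33
f 31 33 32
f 32 33 34
f 32 34 16
f 33 13 35
f 33 35 34
f 34 35 36
f 34 36 16
f 35 13 37
f 35 37 36
f 36 37 38
f 36 38 16
f 37 13 39
f 37 39 38
f 38 39 40
f 38 40 16
f 39 13 14
f 39 14 40
f 40 14 15
f 40 15 16
f 42 44 41
f 45 42 41
f 41 44 43
f 43 45 41
f 42 48 44
f 46 42 45
f 46 48 42
f 44 48 43
f 47 45 43
f 43 48 47
f 47 46 45
f 48 46 47



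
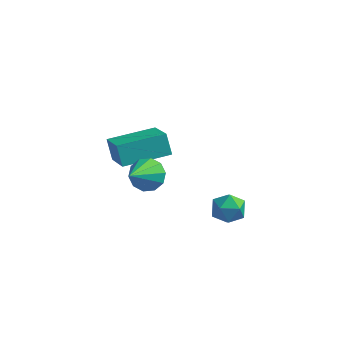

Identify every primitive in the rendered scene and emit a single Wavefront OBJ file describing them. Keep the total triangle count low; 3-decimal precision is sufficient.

v -0.578 0.773 0.147
v -0.18 0.386 -0.21
v -0.742 -0.513 1.353
v 0.052 0.6 0.049
v 0.043 0.879 0.346
v -0.203 1.118 0.567
v -0.592 1.225 0.628
v -0.975 1.159 0.505
v -1.207 0.946 0.246
v -1.198 0.666 -0.051
v -0.952 0.428 -0.272
v -0.563 0.321 -0.333
v 2.088 0.045 -0.081
v 2.694 0.248 -0.133
v 2.366 -0.588 0.693
v 2.972 -0.385 0.641
v 2.52 0.012 0.862
v 2.347 0.403 0.384
v 2.713 -0.743 0.176
v 2.54 -0.352 -0.302
v 3.08 -0.239 0.026
v 2.961 0.227 0.449
v 2.099 -0.567 0.111
v 1.98 -0.101 0.534
v -2.509 2.177 0.123
v -1.749 1.1 1.064
v -1.117 3.234 0.206
v -0.356 2.157 1.148
v -2.184 1.803 -0.568
v -1.423 0.726 0.374
v -0.791 2.86 -0.484
v -0.031 1.783 0.457
f 2 1 4
f 2 4 3
f 4 1 5
f 4 5 3
f 5 1 6
f 5 6 3
f 6 1 7
f 6 7 3
f 7 1 8
f 7 8 3
f 8 1 9
f 8 9 3
f 9 1 10
f 9 10 3
f 10 1 11
f 10 11 3
f 11 1 12
f 11 12 3
f 12 1 2
f 12 2 3
f 13 24 18
f 13 18 14
f 13 14 20
f 13 20 23
f 13 23 24
f 14 18 22
f 18 24 17
f 24 23 15
f 23 20 19
f 20 14 21
f 16 22 17
f 16 17 15
f 16 15 19
f 16 19 21
f 16 21 22
f 17 22 18
f 15 17 24
f 19 15 23
f 21 19 20
f 22 21 14
f 26 28 25
f 29 26 25
f 25 28 27
f 27 29 25
f 26 32 28
f 30 26 29
f 30 32 26
f 28 32 27
f 31 29 27
f 27 32 31
f 31 30 29
f 32 30 31



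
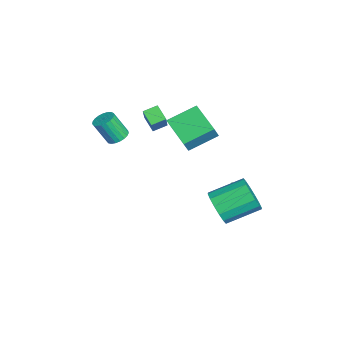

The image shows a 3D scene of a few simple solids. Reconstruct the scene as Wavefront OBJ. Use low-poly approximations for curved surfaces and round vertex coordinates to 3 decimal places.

v -3.078 -2.865 0.624
v -2.554 -2.499 0.855
v -2.637 -3.269 2.266
v -3.162 -3.635 2.036
v -2.774 -2.339 0.929
v -2.858 -3.109 2.341
v -3.048 -2.269 0.951
v -3.131 -3.039 2.362
v -3.326 -2.303 0.916
v -3.41 -3.073 2.328
v -3.562 -2.434 0.831
v -3.645 -3.204 2.242
v -3.714 -2.639 0.71
v -3.797 -3.409 2.121
v -3.756 -2.884 0.574
v -3.84 -3.654 1.986
v -3.681 -3.125 0.447
v -3.765 -3.895 1.858
v -3.502 -3.321 0.35
v -3.585 -4.091 1.762
v -3.249 -3.439 0.301
v -3.333 -4.208 1.713
v -2.967 -3.457 0.308
v -3.051 -4.227 1.72
v -2.704 -3.373 0.369
v -2.788 -4.143 1.781
v -2.506 -3.201 0.475
v -2.59 -3.971 1.886
v -2.407 -2.971 0.606
v -2.49 -3.741 2.018
v -2.424 -2.723 0.741
v -2.507 -3.493 2.152
v 1.195 2.383 -1.968
v 1.952 2.204 -1.191
v 1.542 4.097 -0.354
v 0.785 4.277 -1.132
v 2.235 2.453 -1.617
v 1.825 4.347 -0.781
v 2.239 2.684 -2.138
v 1.83 4.577 -1.301
v 1.964 2.834 -2.613
v 1.554 4.728 -1.776
v 1.482 2.864 -2.915
v 1.073 4.757 -2.079
v 0.924 2.764 -2.964
v 0.514 4.658 -2.127
v 0.438 2.563 -2.746
v 0.028 4.456 -1.909
v 0.155 2.313 -2.319
v -0.255 4.207 -1.483
v 0.15 2.083 -1.799
v -0.259 3.976 -0.962
v 0.426 1.932 -1.324
v 0.016 3.826 -0.487
v 0.907 1.903 -1.021
v 0.498 3.796 -0.185
v 1.466 2.002 -0.973
v 1.056 3.896 -0.136
v -2.422 2.829 -4.476
v -3.313 3.332 -3.952
v -2.039 3.781 -4.74
v -2.931 4.284 -4.216
v -1.929 2.856 -3.664
v -2.821 3.359 -3.14
v -1.547 3.808 -3.928
v -2.438 4.311 -3.404
v -2.89 -1.404 2.319
v -1.693 -1.484 3.728
v -3.158 -0.622 2.592
v -1.961 -0.702 4
v -2.179 -0.958 1.74
v -0.982 -1.038 3.148
v -2.447 -0.176 2.012
v -1.25 -0.256 3.421
v -3.815 0.042 0.839
v -3.304 -0.22 1.765
v -4.382 1.691 1.619
v -3.87 1.428 2.545
v -2.11 0.952 0.155
v -1.598 0.689 1.081
v -2.676 2.6 0.935
v -2.165 2.338 1.861
f 2 1 5
f 2 5 3
f 3 5 6
f 3 6 4
f 5 1 7
f 5 7 6
f 6 7 8
f 6 8 4
f 7 1 9
f 7 9 8
f 8 9 10
f 8 10 4
f 9 1 11
f 9 11 10
f 10 11 12
f 10 12 4
f 11 1 13
f 11 13 12
f 12 13 14
f 12 14 4
f 13 1 15
f 13 15 14
f 14 15 16
f 14 16 4
f 15 1 17
f 15 17 16
f 16 17 18
f 16 18 4
f 17 1 19
f 17 19 18
f 18 19 20
f 18 20 4
f 19 1 21
f 19 21 20
f 20 21 22
f 20 22 4
f 21 1 23
f 21 23 22
f 22 23 24
f 22 24 4
f 23 1 25
f 23 25 24
f 24 25 26
f 24 26 4
f 25 1 27
f 25 27 26
f 26 27 28
f 26 28 4
f 27 1 29
f 27 29 28
f 28 29 30
f 28 30 4
f 29 1 31
f 29 31 30
f 30 31 32
f 30 32 4
f 31 1 2
f 31 2 32
f 32 2 3
f 32 3 4
f 34 33 37
f 34 37 35
f 35 37 38
f 35 38 36
f 37 33 39
f 37 39 38
f 38 39 40
f 38 40 36
f 39 33 41
f 39 41 40
f 40 41 42
f 40 42 36
f 41 33 43
f 41 43 42
f 42 43 44
f 42 44 36
f 43 33 45
f 43 45 44
f 44 45 46
f 44 46 36
f 45 33 47
f 45 47 46
f 46 47 48
f 46 48 36
f 47 33 49
f 47 49 48
f 48 49 50
f 48 50 36
f 49 33 51
f 49 51 50
f 50 51 52
f 50 52 36
f 51 33 53
f 51 53 52
f 52 53 54
f 52 54 36
f 53 33 55
f 53 55 54
f 54 55 56
f 54 56 36
f 55 33 57
f 55 57 56
f 56 57 58
f 56 58 36
f 57 33 34
f 57 34 58
f 58 34 35
f 58 35 36
f 60 62 59
f 63 60 59
f 59 62 61
f 61 63 59
f 60 66 62
f 64 60 63
f 64 66 60
f 62 66 61
f 65 63 61
f 61 66 65
f 65 64 63
f 66 64 65
f 68 70 67
f 71 68 67
f 67 70 69
f 69 71 67
f 68 74 70
f 72 68 71
f 72 74 68
f 70 74 69
f 73 71 69
f 69 74 73
f 73 72 71
f 74 72 73
f 76 78 75
f 79 76 75
f 75 78 77
f 77 79 75
f 76 82 78
f 80 76 79
f 80 82 76
f 78 82 77
f 81 79 77
f 77 82 81
f 81 80 79
f 82 80 81



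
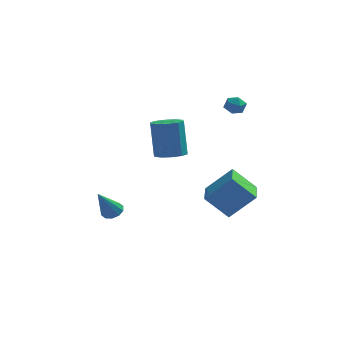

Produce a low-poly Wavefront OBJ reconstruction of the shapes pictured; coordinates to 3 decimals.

v 3.703 2.339 3.209
v 4.173 2.366 3.66
v 3.827 1.294 3.14
v 4.297 1.321 3.591
v 3.679 1.439 3.758
v 3.602 2.085 3.801
v 4.398 1.575 2.999
v 4.321 2.221 3.042
v 4.603 1.893 3.53
v 4.158 1.81 3.999
v 3.842 1.85 2.801
v 3.397 1.767 3.27
v 3.844 0.398 -4.151
v 2.549 0.446 -2.873
v 3.736 2.276 -4.332
v 2.441 2.324 -3.053
v 5.259 0.616 -2.727
v 3.964 0.664 -1.448
v 5.151 2.494 -2.907
v 3.856 2.542 -1.629
v 1.18 -3.076 1.968
v 1.798 -3.635 2.181
v 1.557 -3.123 4.224
v 0.94 -2.564 4.012
v 2.027 -3.164 2.09
v 1.787 -2.653 4.133
v 1.933 -2.66 1.953
v 1.692 -2.148 3.996
v 1.551 -2.314 1.821
v 1.311 -1.802 3.864
v 1.028 -2.259 1.746
v 0.787 -1.748 3.789
v 0.563 -2.517 1.756
v 0.322 -2.005 3.799
v 0.333 -2.987 1.847
v 0.093 -2.476 3.89
v 0.428 -3.492 1.984
v 0.187 -2.98 4.027
v 0.809 -3.838 2.116
v 0.569 -3.326 4.159
v 1.333 -3.892 2.191
v 1.092 -3.381 4.234
v -2.248 0.182 -3.872
v -1.826 -0.303 -3.968
v -2.872 -0.682 -2.228
v -1.643 -0.02 -3.749
v -1.691 0.34 -3.578
v -1.952 0.64 -3.519
v -2.326 0.765 -3.595
v -2.67 0.668 -3.777
v -2.854 0.385 -3.995
v -2.806 0.024 -4.167
v -2.545 -0.275 -4.226
v -2.171 -0.4 -4.15
f 1 12 6
f 1 6 2
f 1 2 8
f 1 8 11
f 1 11 12
f 2 6 10
f 6 12 5
f 12 11 3
f 11 8 7
f 8 2 9
f 4 10 5
f 4 5 3
f 4 3 7
f 4 7 9
f 4 9 10
f 5 10 6
f 3 5 12
f 7 3 11
f 9 7 8
f 10 9 2
f 14 16 13
f 17 14 13
f 13 16 15
f 15 17 13
f 14 20 16
f 18 14 17
f 18 20 14
f 16 20 15
f 19 17 15
f 15 20 19
f 19 18 17
f 20 18 19
f 22 21 25
f 22 25 23
f 23 25 26
f 23 26 24
f 25 21 27
f 25 27 26
f 26 27 28
f 26 28 24
f 27 21 29
f 27 29 28
f 28 29 30
f 28 30 24
f 29 21 31
f 29 31 30
f 30 31 32
f 30 32 24
f 31 21 33
f 31 33 32
f 32 33 34
f 32 34 24
f 33 21 35
f 33 35 34
f 34 35 36
f 34 36 24
f 35 21 37
f 35 37 36
f 36 37 38
f 36 38 24
f 37 21 39
f 37 39 38
f 38 39 40
f 38 40 24
f 39 21 41
f 39 41 40
f 40 41 42
f 40 42 24
f 41 21 22
f 41 22 42
f 42 22 23
f 42 23 24
f 44 43 46
f 44 46 45
f 46 43 47
f 46 47 45
f 47 43 48
f 47 48 45
f 48 43 49
f 48 49 45
f 49 43 50
f 49 50 45
f 50 43 51
f 50 51 45
f 51 43 52
f 51 52 45
f 52 43 53
f 52 53 45
f 53 43 54
f 53 54 45
f 54 43 44
f 54 44 45



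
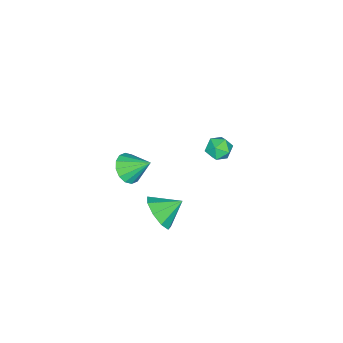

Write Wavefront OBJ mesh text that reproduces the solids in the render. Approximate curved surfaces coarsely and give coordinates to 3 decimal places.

v 3.354 1.765 0.412
v 3.711 1.332 1.357
v 2.486 2.615 1.128
v 4.135 1.924 1.169
v 4.194 2.442 0.627
v 3.86 2.643 -0.017
v 3.289 2.434 -0.46
v 2.748 1.911 -0.495
v 2.491 1.321 -0.106
v 2.637 0.938 0.525
v 3.119 0.942 1.103
v -4.321 1.564 -1.044
v -3.719 1.581 -1.616
v -3.741 0.499 -0.464
v -3.139 0.516 -1.036
v -3.19 1.12 -0.469
v -3.548 1.779 -0.827
v -3.912 0.301 -1.253
v -4.27 0.96 -1.611
v -3.466 0.8 -1.745
v -3.02 1.306 -1.261
v -4.44 0.774 -0.819
v -3.994 1.28 -0.335
v 2.132 -0.819 1.585
v 3.048 -0.778 1.744
v 1.908 0.379 2.575
v 2.973 -0.484 1.371
v 2.673 -0.279 1.055
v 2.228 -0.218 0.881
v 1.758 -0.319 0.896
v 1.388 -0.553 1.095
v 1.217 -0.859 1.426
v 1.292 -1.154 1.799
v 1.592 -1.359 2.115
v 2.036 -1.419 2.289
v 2.507 -1.318 2.274
v 2.877 -1.084 2.075
f 2 1 4
f 2 4 3
f 4 1 5
f 4 5 3
f 5 1 6
f 5 6 3
f 6 1 7
f 6 7 3
f 7 1 8
f 7 8 3
f 8 1 9
f 8 9 3
f 9 1 10
f 9 10 3
f 10 1 11
f 10 11 3
f 11 1 2
f 11 2 3
f 12 23 17
f 12 17 13
f 12 13 19
f 12 19 22
f 12 22 23
f 13 17 21
f 17 23 16
f 23 22 14
f 22 19 18
f 19 13 20
f 15 21 16
f 15 16 14
f 15 14 18
f 15 18 20
f 15 20 21
f 16 21 17
f 14 16 23
f 18 14 22
f 20 18 19
f 21 20 13
f 25 24 27
f 25 27 26
f 27 24 28
f 27 28 26
f 28 24 29
f 28 29 26
f 29 24 30
f 29 30 26
f 30 24 31
f 30 31 26
f 31 24 32
f 31 32 26
f 32 24 33
f 32 33 26
f 33 24 34
f 33 34 26
f 34 24 35
f 34 35 26
f 35 24 36
f 35 36 26
f 36 24 37
f 36 37 26
f 37 24 25
f 37 25 26



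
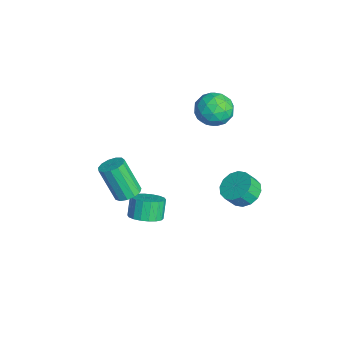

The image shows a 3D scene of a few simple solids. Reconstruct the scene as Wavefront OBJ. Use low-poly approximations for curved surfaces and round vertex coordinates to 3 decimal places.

v 1.338 -1.364 -4.193
v 2.113 -0.946 -3.867
v 1.538 -0.697 -2.82
v 0.762 -1.116 -3.147
v 1.909 -0.631 -4.053
v 1.334 -0.383 -3.006
v 1.592 -0.462 -4.268
v 1.017 -0.214 -3.221
v 1.225 -0.472 -4.467
v 0.65 -0.224 -3.42
v 0.88 -0.658 -4.613
v 0.304 -0.41 -3.566
v 0.625 -0.985 -4.675
v 0.05 -0.736 -3.628
v 0.512 -1.386 -4.642
v -0.063 -1.137 -3.595
v 0.562 -1.783 -4.52
v -0.013 -1.534 -3.473
v 0.766 -2.097 -4.334
v 0.191 -1.849 -3.287
v 1.083 -2.266 -4.119
v 0.508 -2.018 -3.072
v 1.45 -2.256 -3.92
v 0.875 -2.008 -2.873
v 1.796 -2.07 -3.774
v 1.22 -1.822 -2.727
v 2.05 -1.744 -3.712
v 1.475 -1.495 -2.665
v 2.163 -1.343 -3.745
v 1.588 -1.094 -2.698
v 1.131 4.002 -3.277
v 1.971 4.462 -3.068
v 2.088 3.877 -2.253
v 1.249 3.418 -2.463
v 1.612 4.727 -2.826
v 1.73 4.142 -2.012
v 1.125 4.798 -2.705
v 1.242 4.213 -1.89
v 0.639 4.656 -2.738
v 0.757 4.071 -1.923
v 0.285 4.338 -2.915
v 0.403 3.753 -2.1
v 0.158 3.931 -3.189
v 0.275 3.346 -2.374
v 0.292 3.543 -3.487
v 0.409 2.958 -2.672
v 0.65 3.278 -3.728
v 0.768 2.693 -2.914
v 1.138 3.207 -3.85
v 1.255 2.622 -3.035
v 1.623 3.349 -3.817
v 1.741 2.764 -3.002
v 1.977 3.667 -3.64
v 2.095 3.082 -2.825
v 2.105 4.074 -3.366
v 2.222 3.489 -2.551
v 2.945 -2.509 -0.351
v 3.488 -2.997 -0.357
v 2.857 -3.72 1.545
v 2.315 -3.231 1.551
v 3.638 -2.659 -0.178
v 3.008 -3.381 1.724
v 3.569 -2.272 -0.054
v 2.939 -2.995 1.847
v 3.302 -1.961 -0.025
v 2.671 -2.684 1.877
v 2.921 -1.824 -0.099
v 2.291 -2.547 1.803
v 2.548 -1.904 -0.253
v 1.918 -2.627 1.649
v 2.301 -2.176 -0.438
v 1.671 -2.899 1.464
v 2.259 -2.553 -0.595
v 1.628 -3.276 1.306
v 2.434 -2.917 -0.675
v 1.804 -3.64 1.226
v 2.772 -3.151 -0.652
v 2.142 -3.873 1.25
v 3.165 -3.18 -0.534
v 2.534 -3.903 1.368
v -2.795 3.363 1.336
v -1.897 3.807 1.872
v -1.743 1.993 0.708
v -0.845 2.437 1.244
v -1.695 1.981 1.843
v -2.345 2.827 2.231
v -1.295 2.973 0.349
v -1.945 3.819 0.737
v -0.97 3.566 1.262
v -1.217 2.952 2.185
v -2.423 2.848 0.395
v -2.67 2.234 1.318
v -2.438 3.705 1.659
v -1.202 2.095 0.921
v -1.702 1.827 1.273
v -1.174 2.087 1.588
v -2.702 3.129 1.87
v -2.174 3.39 2.185
v -2.055 2.317 2.168
v -1.466 2.41 0.395
v -0.938 2.671 0.71
v -2.466 3.713 0.992
v -1.938 3.973 1.307
v -1.585 3.483 0.412
v -1.366 3.824 1.615
v -0.747 3.019 1.246
v -1.012 3.334 0.72
v -1.394 3.832 0.948
v -1.511 3.464 2.158
v -0.893 2.659 1.789
v -1.393 2.39 2.141
v -1.774 2.888 2.369
v -0.966 3.322 1.799
v -2.747 3.141 0.791
v -2.129 2.336 0.422
v -1.866 2.912 0.211
v -2.247 3.41 0.439
v -2.893 2.781 1.334
v -2.274 1.976 0.965
v -2.246 1.968 1.632
v -2.628 2.466 1.86
v -2.674 2.478 0.781
f 2 1 5
f 2 5 3
f 3 5 6
f 3 6 4
f 5 1 7
f 5 7 6
f 6 7 8
f 6 8 4
f 7 1 9
f 7 9 8
f 8 9 10
f 8 10 4
f 9 1 11
f 9 11 10
f 10 11 12
f 10 12 4
f 11 1 13
f 11 13 12
f 12 13 14
f 12 14 4
f 13 1 15
f 13 15 14
f 14 15 16
f 14 16 4
f 15 1 17
f 15 17 16
f 16 17 18
f 16 18 4
f 17 1 19
f 17 19 18
f 18 19 20
f 18 20 4
f 19 1 21
f 19 21 20
f 20 21 22
f 20 22 4
f 21 1 23
f 21 23 22
f 22 23 24
f 22 24 4
f 23 1 25
f 23 25 24
f 24 25 26
f 24 26 4
f 25 1 27
f 25 27 26
f 26 27 28
f 26 28 4
f 27 1 29
f 27 29 28
f 28 29 30
f 28 30 4
f 29 1 2
f 29 2 30
f 30 2 3
f 30 3 4
f 32 31 35
f 32 35 33
f 33 35 36
f 33 36 34
f 35 31 37
f 35 37 36
f 36 37 38
f 36 38 34
f 37 31 39
f 37 39 38
f 38 39 40
f 38 40 34
f 39 31 41
f 39 41 40
f 40 41 42
f 40 42 34
f 41 31 43
f 41 43 42
f 42 43 44
f 42 44 34
f 43 31 45
f 43 45 44
f 44 45 46
f 44 46 34
f 45 31 47
f 45 47 46
f 46 47 48
f 46 48 34
f 47 31 49
f 47 49 48
f 48 49 50
f 48 50 34
f 49 31 51
f 49 51 50
f 50 51 52
f 50 52 34
f 51 31 53
f 51 53 52
f 52 53 54
f 52 54 34
f 53 31 55
f 53 55 54
f 54 55 56
f 54 56 34
f 55 31 32
f 55 32 56
f 56 32 33
f 56 33 34
f 58 57 61
f 58 61 59
f 59 61 62
f 59 62 60
f 61 57 63
f 61 63 62
f 62 63 64
f 62 64 60
f 63 57 65
f 63 65 64
f 64 65 66
f 64 66 60
f 65 57 67
f 65 67 66
f 66 67 68
f 66 68 60
f 67 57 69
f 67 69 68
f 68 69 70
f 68 70 60
f 69 57 71
f 69 71 70
f 70 71 72
f 70 72 60
f 71 57 73
f 71 73 72
f 72 73 74
f 72 74 60
f 73 57 75
f 73 75 74
f 74 75 76
f 74 76 60
f 75 57 77
f 75 77 76
f 76 77 78
f 76 78 60
f 77 57 79
f 77 79 78
f 78 79 80
f 78 80 60
f 79 57 58
f 79 58 80
f 80 58 59
f 80 59 60
f 81 118 97
f 118 92 121
f 97 121 86
f 118 121 97
f 81 97 93
f 97 86 98
f 93 98 82
f 97 98 93
f 81 93 102
f 93 82 103
f 102 103 88
f 93 103 102
f 81 102 114
f 102 88 117
f 114 117 91
f 102 117 114
f 81 114 118
f 114 91 122
f 118 122 92
f 114 122 118
f 82 98 109
f 98 86 112
f 109 112 90
f 98 112 109
f 86 121 99
f 121 92 120
f 99 120 85
f 121 120 99
f 92 122 119
f 122 91 115
f 119 115 83
f 122 115 119
f 91 117 116
f 117 88 104
f 116 104 87
f 117 104 116
f 88 103 108
f 103 82 105
f 108 105 89
f 103 105 108
f 84 110 96
f 110 90 111
f 96 111 85
f 110 111 96
f 84 96 94
f 96 85 95
f 94 95 83
f 96 95 94
f 84 94 101
f 94 83 100
f 101 100 87
f 94 100 101
f 84 101 106
f 101 87 107
f 106 107 89
f 101 107 106
f 84 106 110
f 106 89 113
f 110 113 90
f 106 113 110
f 85 111 99
f 111 90 112
f 99 112 86
f 111 112 99
f 83 95 119
f 95 85 120
f 119 120 92
f 95 120 119
f 87 100 116
f 100 83 115
f 116 115 91
f 100 115 116
f 89 107 108
f 107 87 104
f 108 104 88
f 107 104 108
f 90 113 109
f 113 89 105
f 109 105 82
f 113 105 109



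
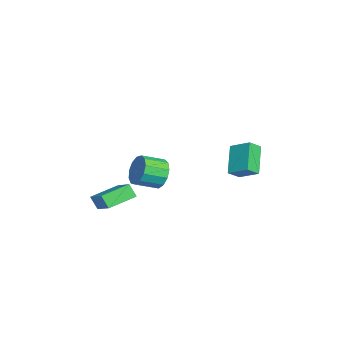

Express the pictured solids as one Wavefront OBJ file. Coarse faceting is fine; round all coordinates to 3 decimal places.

v -3.937 -1.593 -2.68
v -3.328 -1.065 -1.96
v -2.855 -2.399 -1.381
v -3.463 -2.927 -2.1
v -3.872 -1.144 -1.699
v -3.399 -2.479 -1.12
v -4.437 -1.366 -1.75
v -3.964 -2.701 -1.17
v -4.842 -1.66 -2.095
v -4.369 -2.995 -1.516
v -4.96 -1.933 -2.627
v -4.487 -3.267 -2.047
v -4.753 -2.097 -3.175
v -4.28 -3.432 -2.595
v -4.287 -2.102 -3.566
v -3.814 -3.436 -2.986
v -3.709 -1.945 -3.675
v -3.236 -3.279 -3.096
v -3.204 -1.676 -3.469
v -2.731 -3.01 -2.889
v -2.931 -1.381 -3.012
v -2.458 -2.715 -2.432
v -2.977 -1.153 -2.45
v -2.504 -2.487 -1.87
v -0.05 2.416 1.847
v 0.607 3.483 2.514
v -0.496 3.041 1.287
v 0.162 4.108 1.954
v 1.438 2.312 0.546
v 2.096 3.379 1.213
v 0.993 2.937 -0.014
v 1.65 4.004 0.653
v -0.545 -3.851 -1.719
v 1.089 -3.102 -0.652
v -0.229 -3.431 -2.498
v 1.405 -2.682 -1.431
v 0.395 -5.318 -2.129
v 2.029 -4.569 -1.062
v 0.711 -4.898 -2.908
v 2.345 -4.149 -1.841
f 2 1 5
f 2 5 3
f 3 5 6
f 3 6 4
f 5 1 7
f 5 7 6
f 6 7 8
f 6 8 4
f 7 1 9
f 7 9 8
f 8 9 10
f 8 10 4
f 9 1 11
f 9 11 10
f 10 11 12
f 10 12 4
f 11 1 13
f 11 13 12
f 12 13 14
f 12 14 4
f 13 1 15
f 13 15 14
f 14 15 16
f 14 16 4
f 15 1 17
f 15 17 16
f 16 17 18
f 16 18 4
f 17 1 19
f 17 19 18
f 18 19 20
f 18 20 4
f 19 1 21
f 19 21 20
f 20 21 22
f 20 22 4
f 21 1 23
f 21 23 22
f 22 23 24
f 22 24 4
f 23 1 2
f 23 2 24
f 24 2 3
f 24 3 4
f 26 28 25
f 29 26 25
f 25 28 27
f 27 29 25
f 26 32 28
f 30 26 29
f 30 32 26
f 28 32 27
f 31 29 27
f 27 32 31
f 31 30 29
f 32 30 31
f 34 36 33
f 37 34 33
f 33 36 35
f 35 37 33
f 34 40 36
f 38 34 37
f 38 40 34
f 36 40 35
f 39 37 35
f 35 40 39
f 39 38 37
f 40 38 39



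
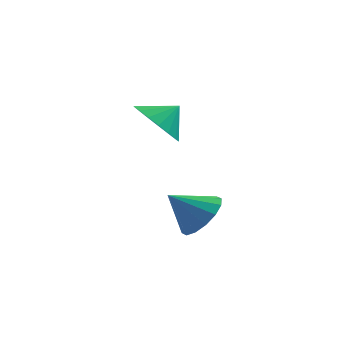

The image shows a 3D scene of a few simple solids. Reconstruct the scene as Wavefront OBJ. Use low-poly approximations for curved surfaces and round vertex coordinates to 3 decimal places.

v 3.993 -1.281 -3.965
v 4.624 -1.517 -3.353
v 3.007 -1.559 -3.055
v 4.556 -1.056 -3.286
v 4.337 -0.655 -3.401
v 4.026 -0.422 -3.667
v 3.706 -0.419 -4.013
v 3.463 -0.647 -4.346
v 3.362 -1.045 -4.577
v 3.43 -1.506 -4.644
v 3.649 -1.907 -4.529
v 3.96 -2.14 -4.263
v 4.28 -2.143 -3.917
v 4.523 -1.915 -3.584
v 1.902 2.107 -1.601
v 2.306 2.677 -2.357
v 2.578 2.533 -0.919
v 1.973 2.946 -2.194
v 1.625 3.049 -1.914
v 1.332 2.965 -1.571
v 1.152 2.711 -1.234
v 1.121 2.338 -0.97
v 1.244 1.919 -0.831
v 1.498 1.537 -0.844
v 1.831 1.268 -1.007
v 2.179 1.166 -1.288
v 2.472 1.25 -1.631
v 2.652 1.503 -1.967
v 2.683 1.877 -2.231
v 2.56 2.296 -2.371
f 2 1 4
f 2 4 3
f 4 1 5
f 4 5 3
f 5 1 6
f 5 6 3
f 6 1 7
f 6 7 3
f 7 1 8
f 7 8 3
f 8 1 9
f 8 9 3
f 9 1 10
f 9 10 3
f 10 1 11
f 10 11 3
f 11 1 12
f 11 12 3
f 12 1 13
f 12 13 3
f 13 1 14
f 13 14 3
f 14 1 2
f 14 2 3
f 16 15 18
f 16 18 17
f 18 15 19
f 18 19 17
f 19 15 20
f 19 20 17
f 20 15 21
f 20 21 17
f 21 15 22
f 21 22 17
f 22 15 23
f 22 23 17
f 23 15 24
f 23 24 17
f 24 15 25
f 24 25 17
f 25 15 26
f 25 26 17
f 26 15 27
f 26 27 17
f 27 15 28
f 27 28 17
f 28 15 29
f 28 29 17
f 29 15 30
f 29 30 17
f 30 15 16
f 30 16 17



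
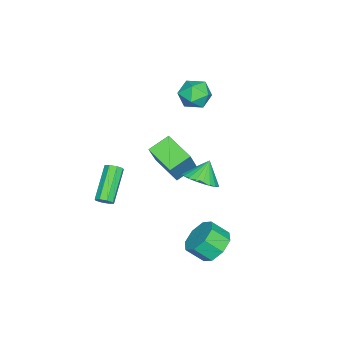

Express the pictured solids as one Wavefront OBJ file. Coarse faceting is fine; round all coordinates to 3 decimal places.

v 3.175 4.299 -3.239
v 3.865 3.919 -3.871
v 4.115 3.081 -3.093
v 3.425 3.461 -2.461
v 4.161 4.45 -3.393
v 4.412 3.612 -2.616
v 3.88 4.893 -2.825
v 4.13 4.055 -2.048
v 3.185 4.987 -2.5
v 3.436 4.149 -1.722
v 2.485 4.679 -2.607
v 2.735 3.841 -1.829
v 2.188 4.148 -3.084
v 2.439 3.31 -2.307
v 2.47 3.705 -3.652
v 2.72 2.867 -2.875
v 3.164 3.611 -3.978
v 3.415 2.773 -3.2
v 4.105 3.777 2.346
v 4.678 4.488 2.609
v 3.415 3.983 3.294
v 4.435 4.667 2.393
v 4.142 4.71 2.17
v 3.843 4.611 1.974
v 3.585 4.385 1.835
v 3.405 4.066 1.773
v 3.332 3.704 1.799
v 3.377 3.353 1.908
v 3.533 3.066 2.084
v 3.775 2.887 2.3
v 4.068 2.844 2.523
v 4.367 2.943 2.719
v 4.626 3.169 2.858
v 4.805 3.487 2.92
v 4.878 3.85 2.894
v 4.833 4.201 2.785
v -3.264 0.818 2.989
v -2.903 1.318 3.721
v -1.837 0.622 2.419
v -1.476 1.122 3.151
v -1.856 0.256 3.303
v -2.737 0.378 3.655
v -2.003 1.562 2.485
v -2.884 1.684 2.837
v -2.124 1.778 3.409
v -2.032 0.971 3.915
v -2.708 0.969 2.225
v -2.616 0.162 2.731
v 1.327 0.406 0.638
v 0.44 1.079 1.184
v 2.057 1.807 0.097
v 1.171 2.48 0.643
v 2.369 0.48 2.237
v 1.483 1.153 2.783
v 3.1 1.881 1.696
v 2.213 2.554 2.242
v 2.577 -1.799 -2.271
v 2.818 -1.534 -1.922
v 1.165 -1.716 -0.64
v 0.923 -1.981 -0.989
v 2.611 -1.313 -2.157
v 0.958 -1.496 -0.875
v 2.385 -1.377 -2.459
v 0.731 -1.559 -1.177
v 2.27 -1.688 -2.65
v 0.617 -1.87 -1.368
v 2.335 -2.064 -2.62
v 0.682 -2.246 -1.338
v 2.542 -2.284 -2.385
v 0.889 -2.467 -1.103
v 2.769 -2.221 -2.083
v 1.115 -2.403 -0.801
v 2.883 -1.91 -1.892
v 1.23 -2.092 -0.61
f 2 1 5
f 2 5 3
f 3 5 6
f 3 6 4
f 5 1 7
f 5 7 6
f 6 7 8
f 6 8 4
f 7 1 9
f 7 9 8
f 8 9 10
f 8 10 4
f 9 1 11
f 9 11 10
f 10 11 12
f 10 12 4
f 11 1 13
f 11 13 12
f 12 13 14
f 12 14 4
f 13 1 15
f 13 15 14
f 14 15 16
f 14 16 4
f 15 1 17
f 15 17 16
f 16 17 18
f 16 18 4
f 17 1 2
f 17 2 18
f 18 2 3
f 18 3 4
f 20 19 22
f 20 22 21
f 22 19 23
f 22 23 21
f 23 19 24
f 23 24 21
f 24 19 25
f 24 25 21
f 25 19 26
f 25 26 21
f 26 19 27
f 26 27 21
f 27 19 28
f 27 28 21
f 28 19 29
f 28 29 21
f 29 19 30
f 29 30 21
f 30 19 31
f 30 31 21
f 31 19 32
f 31 32 21
f 32 19 33
f 32 33 21
f 33 19 34
f 33 34 21
f 34 19 35
f 34 35 21
f 35 19 36
f 35 36 21
f 36 19 20
f 36 20 21
f 37 48 42
f 37 42 38
f 37 38 44
f 37 44 47
f 37 47 48
f 38 42 46
f 42 48 41
f 48 47 39
f 47 44 43
f 44 38 45
f 40 46 41
f 40 41 39
f 40 39 43
f 40 43 45
f 40 45 46
f 41 46 42
f 39 41 48
f 43 39 47
f 45 43 44
f 46 45 38
f 50 52 49
f 53 50 49
f 49 52 51
f 51 53 49
f 50 56 52
f 54 50 53
f 54 56 50
f 52 56 51
f 55 53 51
f 51 56 55
f 55 54 53
f 56 54 55
f 58 57 61
f 58 61 59
f 59 61 62
f 59 62 60
f 61 57 63
f 61 63 62
f 62 63 64
f 62 64 60
f 63 57 65
f 63 65 64
f 64 65 66
f 64 66 60
f 65 57 67
f 65 67 66
f 66 67 68
f 66 68 60
f 67 57 69
f 67 69 68
f 68 69 70
f 68 70 60
f 69 57 71
f 69 71 70
f 70 71 72
f 70 72 60
f 71 57 73
f 71 73 72
f 72 73 74
f 72 74 60
f 73 57 58
f 73 58 74
f 74 58 59
f 74 59 60



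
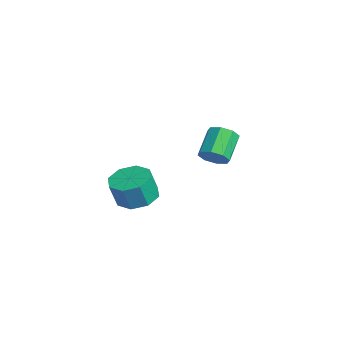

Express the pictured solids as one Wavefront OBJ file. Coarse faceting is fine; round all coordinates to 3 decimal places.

v -1.774 0.417 -3.512
v -1.277 0.6 -3.153
v -2.089 1.306 -2.389
v -2.586 1.123 -2.748
v -1.361 0.906 -3.526
v -2.174 1.612 -2.761
v -1.688 0.926 -3.891
v -2.5 1.632 -3.126
v -2.064 0.647 -4.034
v -2.877 1.353 -3.27
v -2.271 0.234 -3.871
v -3.083 0.94 -3.107
v -2.186 -0.072 -3.499
v -2.999 0.634 -2.734
v -1.86 -0.092 -3.134
v -2.672 0.614 -2.369
v -1.483 0.187 -2.99
v -2.296 0.893 -2.226
v 0.595 -3.407 -3.444
v 1.245 -3.887 -3.636
v 1.314 -4.212 -2.587
v 0.665 -3.733 -2.396
v 1.418 -3.3 -3.465
v 1.487 -3.625 -2.417
v 1.109 -2.776 -3.282
v 1.178 -3.101 -2.234
v 0.499 -2.622 -3.194
v 0.569 -2.947 -2.146
v -0.054 -2.928 -3.253
v 0.015 -3.253 -2.204
v -0.227 -3.515 -3.423
v -0.158 -3.84 -2.375
v 0.082 -4.039 -3.606
v 0.151 -4.364 -2.558
v 0.691 -4.193 -3.694
v 0.761 -4.518 -2.646
f 2 1 5
f 2 5 3
f 3 5 6
f 3 6 4
f 5 1 7
f 5 7 6
f 6 7 8
f 6 8 4
f 7 1 9
f 7 9 8
f 8 9 10
f 8 10 4
f 9 1 11
f 9 11 10
f 10 11 12
f 10 12 4
f 11 1 13
f 11 13 12
f 12 13 14
f 12 14 4
f 13 1 15
f 13 15 14
f 14 15 16
f 14 16 4
f 15 1 17
f 15 17 16
f 16 17 18
f 16 18 4
f 17 1 2
f 17 2 18
f 18 2 3
f 18 3 4
f 20 19 23
f 20 23 21
f 21 23 24
f 21 24 22
f 23 19 25
f 23 25 24
f 24 25 26
f 24 26 22
f 25 19 27
f 25 27 26
f 26 27 28
f 26 28 22
f 27 19 29
f 27 29 28
f 28 29 30
f 28 30 22
f 29 19 31
f 29 31 30
f 30 31 32
f 30 32 22
f 31 19 33
f 31 33 32
f 32 33 34
f 32 34 22
f 33 19 35
f 33 35 34
f 34 35 36
f 34 36 22
f 35 19 20
f 35 20 36
f 36 20 21
f 36 21 22



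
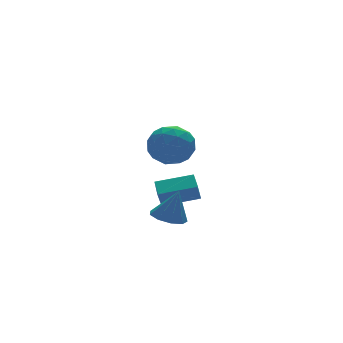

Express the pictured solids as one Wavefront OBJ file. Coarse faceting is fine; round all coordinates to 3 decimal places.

v -1.212 -2.029 2.045
v -0.326 -2.896 1.873
v -2.414 -3.424 2.887
v -1.528 -4.291 2.715
v -1.354 -3.376 3.55
v -0.611 -2.514 3.03
v -2.129 -3.806 1.73
v -1.386 -2.944 1.21
v -0.893 -3.994 1.678
v -0.414 -3.729 2.803
v -2.326 -2.591 1.957
v -1.847 -2.326 3.082
v -0.663 -2.34 1.885
v -2.077 -3.98 2.875
v -1.974 -3.442 3.366
v -1.454 -3.952 3.264
v -0.831 -2.116 2.565
v -0.31 -2.625 2.464
v -0.914 -2.907 3.45
v -2.43 -3.695 2.296
v -1.909 -4.204 2.195
v -1.286 -2.368 1.496
v -0.766 -2.878 1.394
v -1.826 -3.413 1.31
v -0.476 -3.495 1.67
v -1.183 -4.315 2.164
v -1.536 -4.03 1.585
v -1.099 -3.524 1.28
v -0.195 -3.339 2.331
v -0.901 -4.159 2.825
v -0.799 -3.621 3.317
v -0.362 -3.115 3.011
v -0.528 -3.985 2.216
v -1.839 -2.161 1.935
v -2.545 -2.981 2.429
v -2.378 -3.205 1.749
v -1.941 -2.699 1.443
v -1.557 -2.005 2.596
v -2.264 -2.825 3.09
v -1.641 -2.796 3.48
v -1.204 -2.29 3.175
v -2.212 -2.335 2.544
v -0.591 -1.369 -3.334
v 0.212 -1.854 -3.617
v -0.069 -1.511 -1.606
v 0.336 -1.196 -3.6
v 0.026 -0.618 -3.458
v -0.572 -0.392 -3.259
v -1.18 -0.622 -3.094
v -1.512 -1.202 -3.041
v -1.413 -1.86 -3.125
v -0.93 -2.288 -3.307
v -0.288 -2.285 -3.501
v 1.249 2.871 -4.706
v 0.896 2.649 -3.72
v 1.652 3.976 -4.312
v 1.299 3.754 -3.327
v 3.101 2.026 -4.233
v 2.748 1.804 -3.248
v 3.504 3.131 -3.84
v 3.151 2.909 -2.854
f 1 38 17
f 38 12 41
f 17 41 6
f 38 41 17
f 1 17 13
f 17 6 18
f 13 18 2
f 17 18 13
f 1 13 22
f 13 2 23
f 22 23 8
f 13 23 22
f 1 22 34
f 22 8 37
f 34 37 11
f 22 37 34
f 1 34 38
f 34 11 42
f 38 42 12
f 34 42 38
f 2 18 29
f 18 6 32
f 29 32 10
f 18 32 29
f 6 41 19
f 41 12 40
f 19 40 5
f 41 40 19
f 12 42 39
f 42 11 35
f 39 35 3
f 42 35 39
f 11 37 36
f 37 8 24
f 36 24 7
f 37 24 36
f 8 23 28
f 23 2 25
f 28 25 9
f 23 25 28
f 4 30 16
f 30 10 31
f 16 31 5
f 30 31 16
f 4 16 14
f 16 5 15
f 14 15 3
f 16 15 14
f 4 14 21
f 14 3 20
f 21 20 7
f 14 20 21
f 4 21 26
f 21 7 27
f 26 27 9
f 21 27 26
f 4 26 30
f 26 9 33
f 30 33 10
f 26 33 30
f 5 31 19
f 31 10 32
f 19 32 6
f 31 32 19
f 3 15 39
f 15 5 40
f 39 40 12
f 15 40 39
f 7 20 36
f 20 3 35
f 36 35 11
f 20 35 36
f 9 27 28
f 27 7 24
f 28 24 8
f 27 24 28
f 10 33 29
f 33 9 25
f 29 25 2
f 33 25 29
f 44 43 46
f 44 46 45
f 46 43 47
f 46 47 45
f 47 43 48
f 47 48 45
f 48 43 49
f 48 49 45
f 49 43 50
f 49 50 45
f 50 43 51
f 50 51 45
f 51 43 52
f 51 52 45
f 52 43 53
f 52 53 45
f 53 43 44
f 53 44 45
f 55 57 54
f 58 55 54
f 54 57 56
f 56 58 54
f 55 61 57
f 59 55 58
f 59 61 55
f 57 61 56
f 60 58 56
f 56 61 60
f 60 59 58
f 61 59 60



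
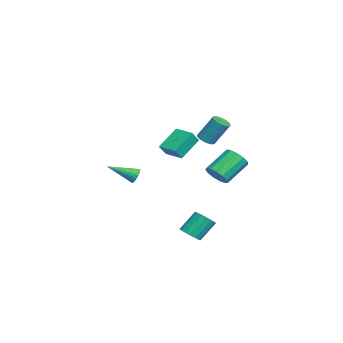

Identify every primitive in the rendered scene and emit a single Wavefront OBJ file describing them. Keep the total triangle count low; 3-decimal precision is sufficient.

v -2.529 -1.255 -0.322
v -2.108 -1.63 0.367
v -3.474 -0.316 0.766
v -3.054 -0.692 1.455
v -1.646 -0.328 -0.355
v -1.226 -0.704 0.334
v -2.592 0.61 0.733
v -2.171 0.235 1.422
v 2.873 0.256 -4.462
v 3.496 0.553 -4.456
v 3.09 1.38 -3.311
v 2.467 1.084 -3.318
v 3.319 0.745 -4.657
v 2.913 1.573 -3.513
v 3.04 0.825 -4.815
v 2.634 1.653 -3.67
v 2.723 0.775 -4.891
v 2.317 1.603 -3.746
v 2.44 0.607 -4.87
v 2.034 1.434 -3.725
v 2.256 0.357 -4.755
v 1.85 1.185 -3.61
v 2.214 0.085 -4.573
v 1.808 0.913 -3.428
v 2.323 -0.148 -4.366
v 1.916 0.68 -3.221
v 2.557 -0.289 -4.181
v 2.151 0.539 -3.036
v 2.864 -0.304 -4.06
v 2.458 0.523 -2.915
v 3.174 -0.192 -4.032
v 2.767 0.636 -2.887
v 3.414 0.024 -4.102
v 3.008 0.851 -2.958
v 3.53 0.292 -4.255
v 3.124 1.12 -3.11
v 3.004 1.105 2.683
v 3.545 1.005 2.692
v 3.677 1.835 4.065
v 3.136 1.935 4.057
v 3.538 1.189 2.581
v 3.67 2.019 3.954
v 3.45 1.36 2.486
v 3.581 2.19 3.86
v 3.293 1.492 2.421
v 3.425 2.322 3.795
v 3.093 1.566 2.396
v 3.225 2.396 3.77
v 2.879 1.569 2.415
v 3.011 2.399 3.788
v 2.685 1.501 2.475
v 2.817 2.331 3.848
v 2.539 1.373 2.566
v 2.67 2.203 3.939
v 2.463 1.205 2.675
v 2.595 2.035 4.048
v 2.47 1.021 2.786
v 2.602 1.851 4.159
v 2.559 0.85 2.88
v 2.69 1.68 4.254
v 2.715 0.718 2.945
v 2.847 1.548 4.319
v 2.915 0.644 2.97
v 3.047 1.474 4.344
v 3.129 0.641 2.952
v 3.261 1.471 4.325
v 3.323 0.709 2.892
v 3.455 1.539 4.265
v 3.47 0.837 2.801
v 3.601 1.667 4.174
v -1.466 -2.899 -1.702
v -1.263 -3.103 -2.17
v -1.294 -4.521 -0.918
v -1.074 -3.032 -2.064
v -0.953 -2.937 -1.894
v -0.92 -2.836 -1.692
v -0.982 -2.746 -1.491
v -1.128 -2.682 -1.327
v -1.332 -2.655 -1.227
v -1.559 -2.671 -1.21
v -1.771 -2.726 -1.277
v -1.93 -2.811 -1.418
v -2.008 -2.911 -1.608
v -1.993 -3.009 -1.815
v -1.887 -3.088 -2.001
v -1.708 -3.134 -2.136
v -1.488 -3.14 -2.196
v 3.762 1.693 0.288
v 4.277 2.25 0.154
v 3.394 3.323 1.217
v 2.878 2.767 1.352
v 3.968 2.294 -0.147
v 3.085 3.367 0.916
v 3.593 2.147 -0.31
v 2.71 3.221 0.753
v 3.272 1.857 -0.283
v 2.389 2.93 0.78
v 3.107 1.514 -0.075
v 2.224 2.588 0.988
v 3.149 1.228 0.249
v 2.266 2.302 1.312
v 3.386 1.09 0.585
v 2.503 2.164 1.648
v 3.742 1.143 0.827
v 2.859 2.217 1.89
v 4.104 1.371 0.898
v 3.221 2.445 1.961
v 4.358 1.701 0.776
v 3.475 2.775 1.839
v 4.422 2.029 0.498
v 3.539 3.102 1.561
f 2 4 1
f 5 2 1
f 1 4 3
f 3 5 1
f 2 8 4
f 6 2 5
f 6 8 2
f 4 8 3
f 7 5 3
f 3 8 7
f 7 6 5
f 8 6 7
f 10 9 13
f 10 13 11
f 11 13 14
f 11 14 12
f 13 9 15
f 13 15 14
f 14 15 16
f 14 16 12
f 15 9 17
f 15 17 16
f 16 17 18
f 16 18 12
f 17 9 19
f 17 19 18
f 18 19 20
f 18 20 12
f 19 9 21
f 19 21 20
f 20 21 22
f 20 22 12
f 21 9 23
f 21 23 22
f 22 23 24
f 22 24 12
f 23 9 25
f 23 25 24
f 24 25 26
f 24 26 12
f 25 9 27
f 25 27 26
f 26 27 28
f 26 28 12
f 27 9 29
f 27 29 28
f 28 29 30
f 28 30 12
f 29 9 31
f 29 31 30
f 30 31 32
f 30 32 12
f 31 9 33
f 31 33 32
f 32 33 34
f 32 34 12
f 33 9 35
f 33 35 34
f 34 35 36
f 34 36 12
f 35 9 10
f 35 10 36
f 36 10 11
f 36 11 12
f 38 37 41
f 38 41 39
f 39 41 42
f 39 42 40
f 41 37 43
f 41 43 42
f 42 43 44
f 42 44 40
f 43 37 45
f 43 45 44
f 44 45 46
f 44 46 40
f 45 37 47
f 45 47 46
f 46 47 48
f 46 48 40
f 47 37 49
f 47 49 48
f 48 49 50
f 48 50 40
f 49 37 51
f 49 51 50
f 50 51 52
f 50 52 40
f 51 37 53
f 51 53 52
f 52 53 54
f 52 54 40
f 53 37 55
f 53 55 54
f 54 55 56
f 54 56 40
f 55 37 57
f 55 57 56
f 56 57 58
f 56 58 40
f 57 37 59
f 57 59 58
f 58 59 60
f 58 60 40
f 59 37 61
f 59 61 60
f 60 61 62
f 60 62 40
f 61 37 63
f 61 63 62
f 62 63 64
f 62 64 40
f 63 37 65
f 63 65 64
f 64 65 66
f 64 66 40
f 65 37 67
f 65 67 66
f 66 67 68
f 66 68 40
f 67 37 69
f 67 69 68
f 68 69 70
f 68 70 40
f 69 37 38
f 69 38 70
f 70 38 39
f 70 39 40
f 72 71 74
f 72 74 73
f 74 71 75
f 74 75 73
f 75 71 76
f 75 76 73
f 76 71 77
f 76 77 73
f 77 71 78
f 77 78 73
f 78 71 79
f 78 79 73
f 79 71 80
f 79 80 73
f 80 71 81
f 80 81 73
f 81 71 82
f 81 82 73
f 82 71 83
f 82 83 73
f 83 71 84
f 83 84 73
f 84 71 85
f 84 85 73
f 85 71 86
f 85 86 73
f 86 71 87
f 86 87 73
f 87 71 72
f 87 72 73
f 89 88 92
f 89 92 90
f 90 92 93
f 90 93 91
f 92 88 94
f 92 94 93
f 93 94 95
f 93 95 91
f 94 88 96
f 94 96 95
f 95 96 97
f 95 97 91
f 96 88 98
f 96 98 97
f 97 98 99
f 97 99 91
f 98 88 100
f 98 100 99
f 99 100 101
f 99 101 91
f 100 88 102
f 100 102 101
f 101 102 103
f 101 103 91
f 102 88 104
f 102 104 103
f 103 104 105
f 103 105 91
f 104 88 106
f 104 106 105
f 105 106 107
f 105 107 91
f 106 88 108
f 106 108 107
f 107 108 109
f 107 109 91
f 108 88 110
f 108 110 109
f 109 110 111
f 109 111 91
f 110 88 89
f 110 89 111
f 111 89 90
f 111 90 91



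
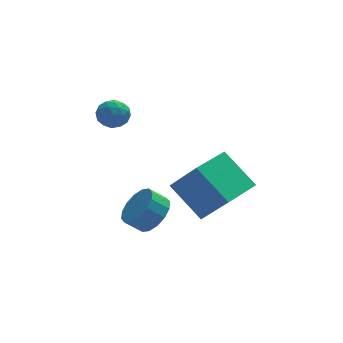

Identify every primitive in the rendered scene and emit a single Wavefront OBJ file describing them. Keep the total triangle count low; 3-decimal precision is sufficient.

v -3.282 2.017 4.311
v -2.735 1.415 4.212
v -4.185 1.305 3.648
v -3.638 0.703 3.549
v -3.939 0.864 4.295
v -3.381 1.304 4.704
v -3.539 1.416 3.156
v -2.981 1.856 3.565
v -2.893 1.043 3.498
v -3.141 0.702 4.202
v -3.779 2.018 3.658
v -4.027 1.677 4.362
v -2.929 1.778 4.319
v -3.991 0.942 3.541
v -4.168 1.036 3.979
v -3.846 0.682 3.92
v -3.309 1.714 4.609
v -2.987 1.359 4.551
v -3.696 1.036 4.599
v -3.933 1.361 3.309
v -3.611 1.006 3.251
v -3.074 2.038 3.94
v -2.752 1.684 3.881
v -3.224 1.684 3.261
v -2.7 1.206 3.842
v -3.231 0.787 3.452
v -3.173 1.206 3.221
v -2.845 1.465 3.462
v -2.846 1.006 4.255
v -3.377 0.587 3.866
v -3.554 0.682 4.304
v -3.226 0.941 4.545
v -2.939 0.787 3.836
v -3.543 2.133 3.994
v -4.074 1.714 3.605
v -3.694 1.779 3.315
v -3.366 2.038 3.556
v -3.689 1.933 4.408
v -4.22 1.514 4.018
v -4.075 1.255 4.398
v -3.747 1.514 4.639
v -3.981 1.933 4.024
v 0.231 -5.142 2.153
v -0.844 -3.809 3.534
v -0.723 -4.199 0.499
v -1.798 -2.865 1.88
v 1.758 -3.795 2.04
v 0.683 -2.461 3.421
v 0.804 -2.851 0.386
v -0.271 -1.518 1.767
v -2.496 -2.998 0.182
v -1.818 -3.015 0.958
v -2.567 -2.92 1.614
v -3.244 -2.902 0.838
v -1.866 -2.5 0.828
v -2.615 -2.405 1.484
v -2.083 -2.119 0.525
v -2.832 -2.023 1.181
v -2.41 -1.973 0.131
v -3.159 -1.877 0.786
v -2.76 -2.101 -0.25
v -3.509 -2.006 0.405
v -3.039 -2.47 -0.516
v -3.788 -2.374 0.14
v -3.173 -2.98 -0.594
v -3.922 -2.885 0.062
v -3.125 -3.495 -0.464
v -3.874 -3.4 0.192
v -2.908 -3.877 -0.161
v -3.657 -3.781 0.495
v -2.581 -4.023 0.234
v -3.33 -3.927 0.889
v -2.231 -3.894 0.615
v -2.98 -3.799 1.27
v -1.952 -3.526 0.88
v -2.701 -3.43 1.536
f 1 38 17
f 38 12 41
f 17 41 6
f 38 41 17
f 1 17 13
f 17 6 18
f 13 18 2
f 17 18 13
f 1 13 22
f 13 2 23
f 22 23 8
f 13 23 22
f 1 22 34
f 22 8 37
f 34 37 11
f 22 37 34
f 1 34 38
f 34 11 42
f 38 42 12
f 34 42 38
f 2 18 29
f 18 6 32
f 29 32 10
f 18 32 29
f 6 41 19
f 41 12 40
f 19 40 5
f 41 40 19
f 12 42 39
f 42 11 35
f 39 35 3
f 42 35 39
f 11 37 36
f 37 8 24
f 36 24 7
f 37 24 36
f 8 23 28
f 23 2 25
f 28 25 9
f 23 25 28
f 4 30 16
f 30 10 31
f 16 31 5
f 30 31 16
f 4 16 14
f 16 5 15
f 14 15 3
f 16 15 14
f 4 14 21
f 14 3 20
f 21 20 7
f 14 20 21
f 4 21 26
f 21 7 27
f 26 27 9
f 21 27 26
f 4 26 30
f 26 9 33
f 30 33 10
f 26 33 30
f 5 31 19
f 31 10 32
f 19 32 6
f 31 32 19
f 3 15 39
f 15 5 40
f 39 40 12
f 15 40 39
f 7 20 36
f 20 3 35
f 36 35 11
f 20 35 36
f 9 27 28
f 27 7 24
f 28 24 8
f 27 24 28
f 10 33 29
f 33 9 25
f 29 25 2
f 33 25 29
f 44 46 43
f 47 44 43
f 43 46 45
f 45 47 43
f 44 50 46
f 48 44 47
f 48 50 44
f 46 50 45
f 49 47 45
f 45 50 49
f 49 48 47
f 50 48 49
f 52 51 55
f 52 55 53
f 53 55 56
f 53 56 54
f 55 51 57
f 55 57 56
f 56 57 58
f 56 58 54
f 57 51 59
f 57 59 58
f 58 59 60
f 58 60 54
f 59 51 61
f 59 61 60
f 60 61 62
f 60 62 54
f 61 51 63
f 61 63 62
f 62 63 64
f 62 64 54
f 63 51 65
f 63 65 64
f 64 65 66
f 64 66 54
f 65 51 67
f 65 67 66
f 66 67 68
f 66 68 54
f 67 51 69
f 67 69 68
f 68 69 70
f 68 70 54
f 69 51 71
f 69 71 70
f 70 71 72
f 70 72 54
f 71 51 73
f 71 73 72
f 72 73 74
f 72 74 54
f 73 51 75
f 73 75 74
f 74 75 76
f 74 76 54
f 75 51 52
f 75 52 76
f 76 52 53
f 76 53 54

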